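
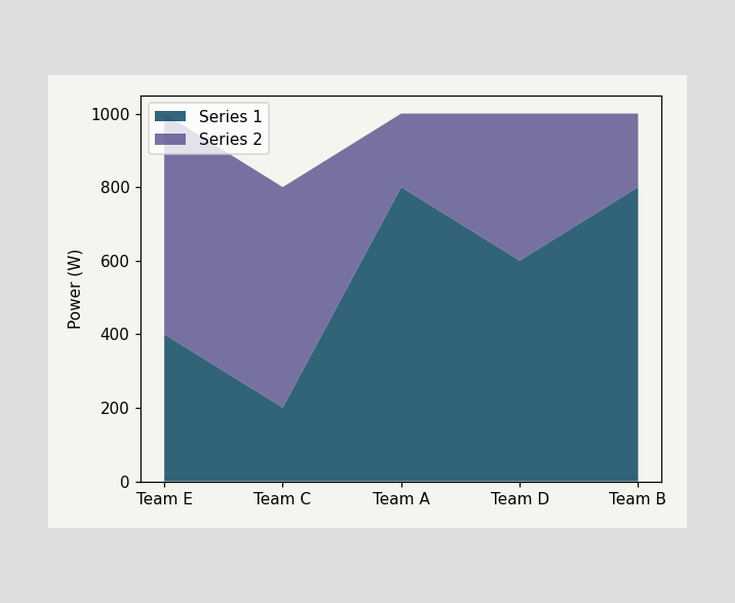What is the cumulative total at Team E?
1000W

The stacked total at Team E reaches 1000W.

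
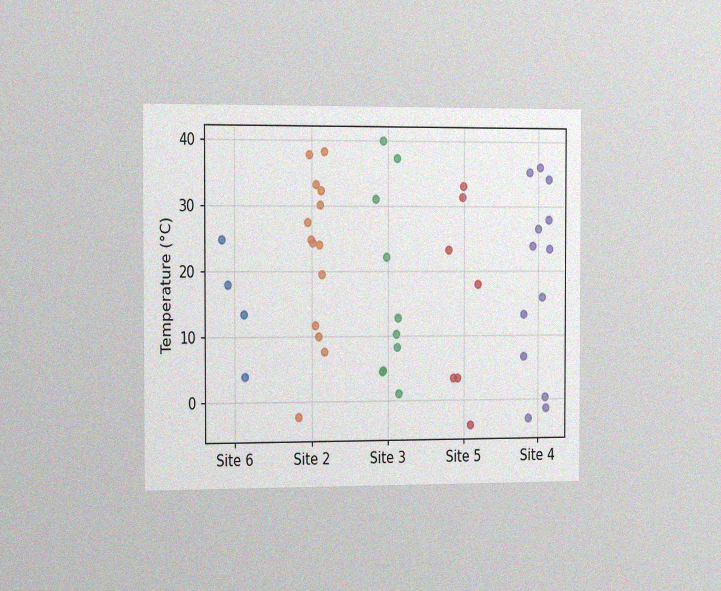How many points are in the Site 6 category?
4

The chart is viewed slightly from the left, with some photo noise. Counting the markers in the Site 6 column gives 4.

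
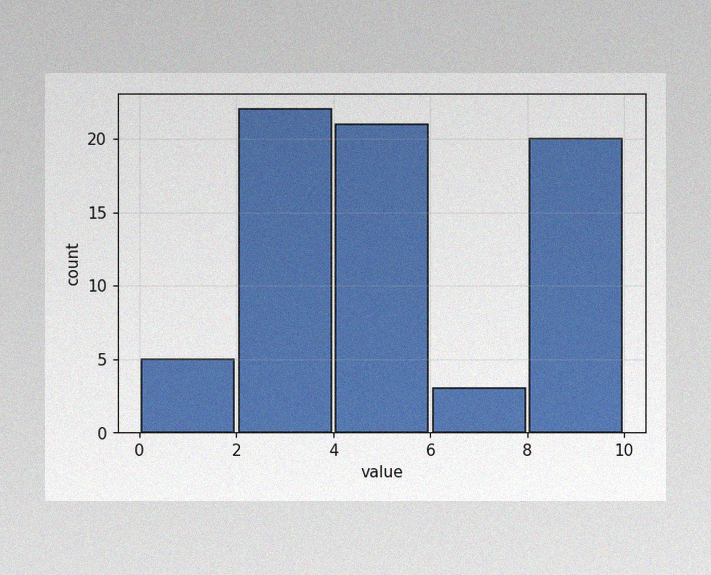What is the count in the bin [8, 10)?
The image has some photo noise and uneven lighting. The [8, 10) bin has height 20.

20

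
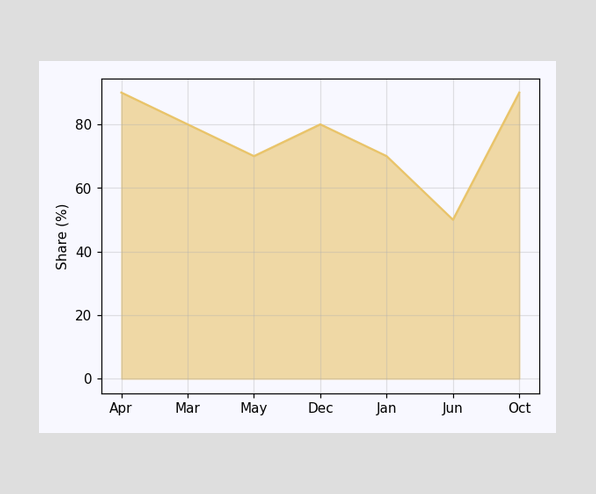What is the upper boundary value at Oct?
At Oct the upper boundary is at 90%.

90%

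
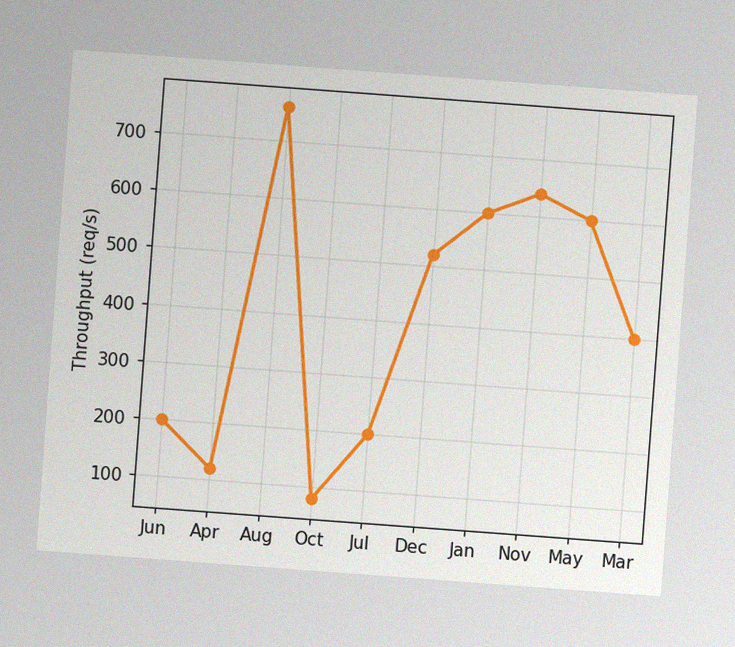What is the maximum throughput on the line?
The chart is tilted about 4° clockwise, with some photo noise. The highest point is at Aug, and reading across to the y-axis gives 760req/s.

760req/s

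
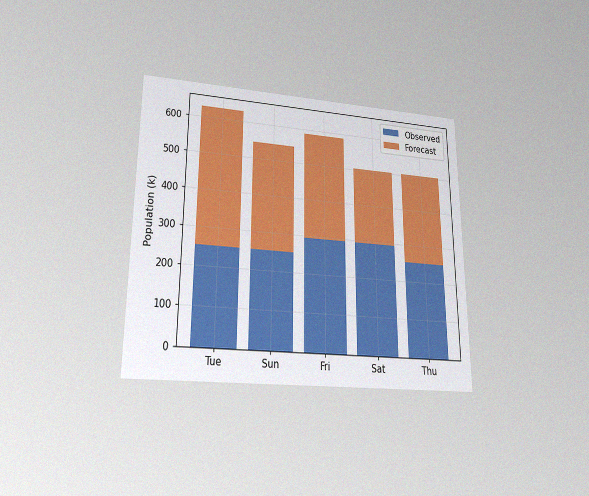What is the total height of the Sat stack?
The chart is viewed at a slight angle, with some photo noise. The Sat stack's top reaches 504k on the y-axis.

504k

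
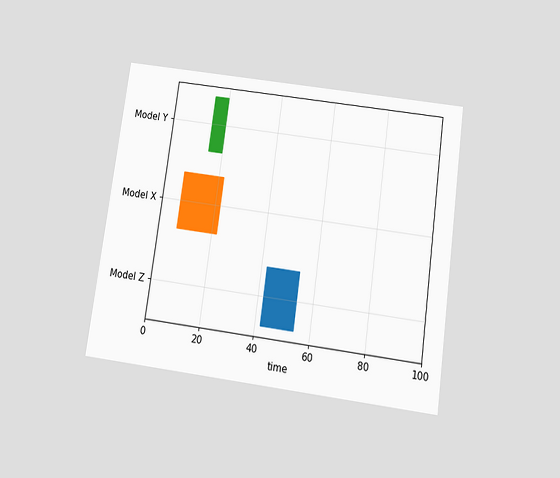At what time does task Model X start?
7

The chart is tilted about 8° clockwise and viewed slightly from below. The Model X bar begins at t=7.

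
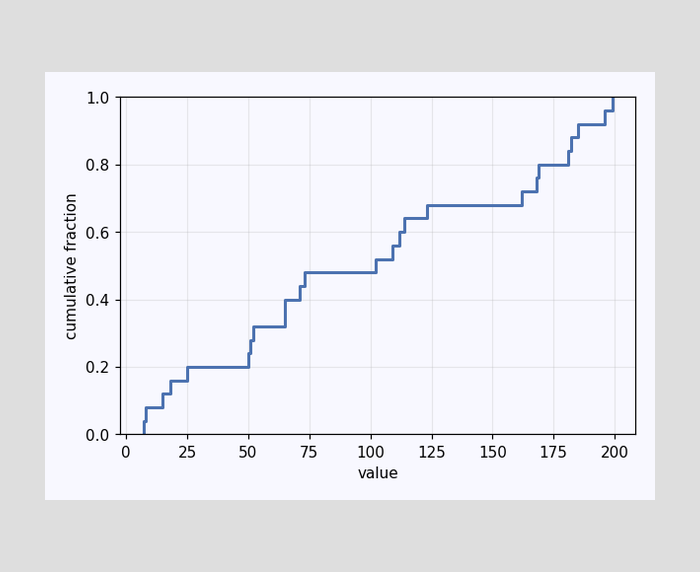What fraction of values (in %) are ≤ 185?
92%

At x=185 the ECDF step is at 92%.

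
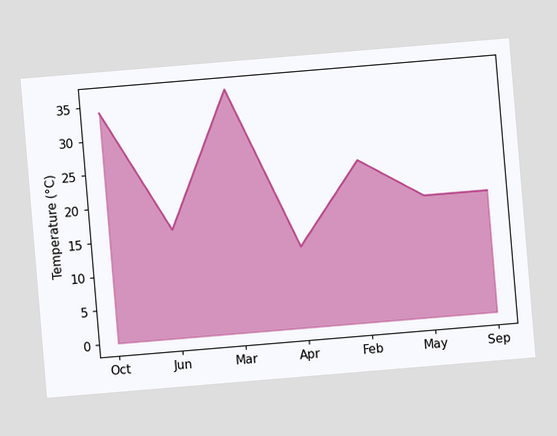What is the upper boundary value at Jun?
The chart is tilted about 5° counter-clockwise. At Jun the upper boundary is at 16°C.

16°C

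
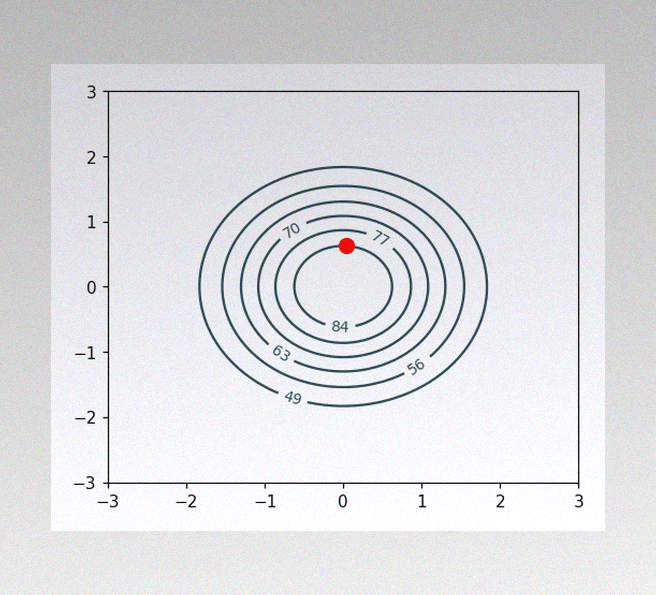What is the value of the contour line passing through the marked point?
The image has some photo noise and uneven lighting. The marked point sits on the contour labelled 84.

84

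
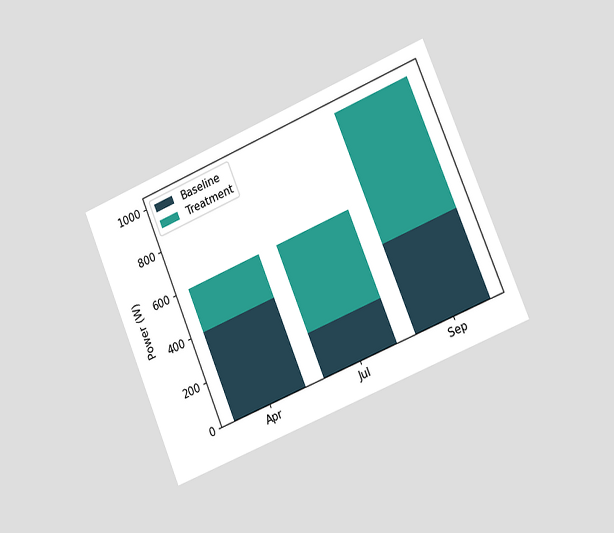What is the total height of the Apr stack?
600W

The chart is tilted about 23° counter-clockwise and viewed slightly from the right. The Apr stack's top reaches 600W on the y-axis.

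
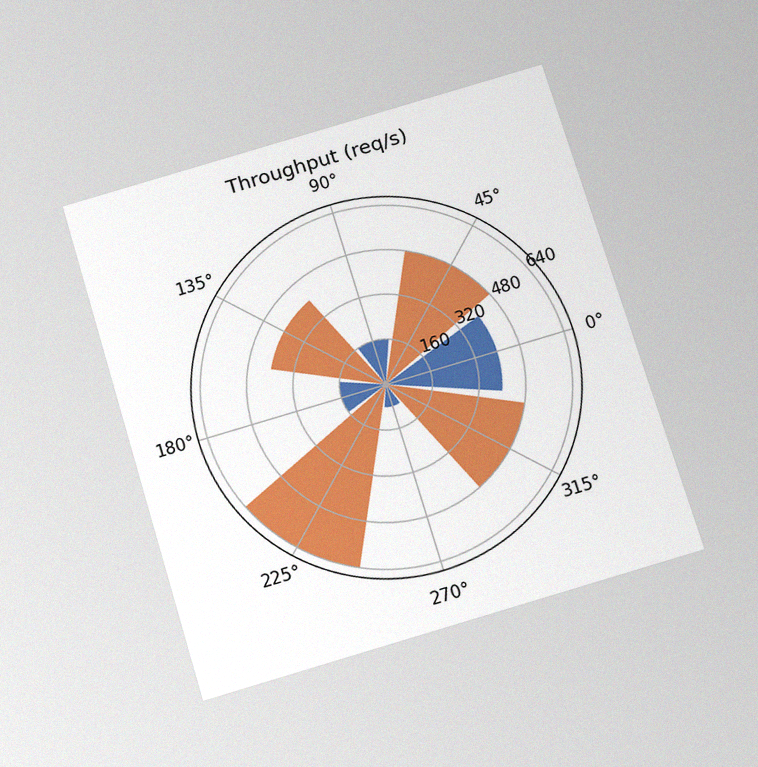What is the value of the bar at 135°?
400req/s

The chart is tilted about 17° counter-clockwise and viewed slightly from below, with some photo noise. The bar at 135° reaches 400req/s on the radial axis.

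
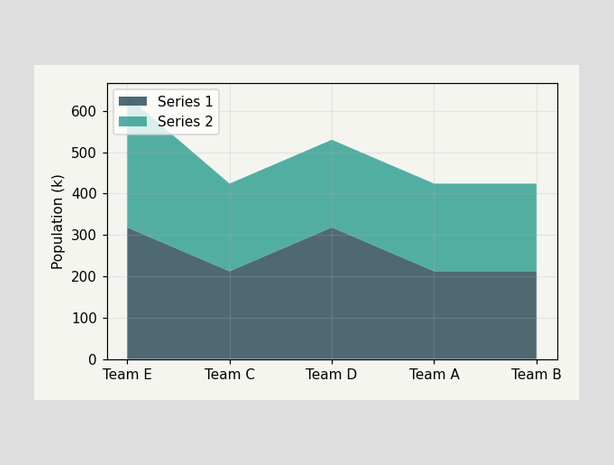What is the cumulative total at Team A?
The stacked total at Team A reaches 424k.

424k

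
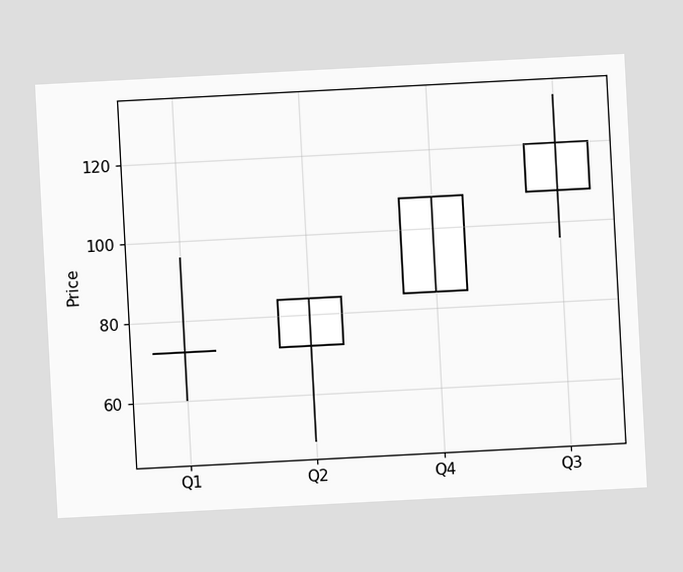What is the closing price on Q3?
The chart is tilted about 3° counter-clockwise. The Q3 candle closes at 120.

120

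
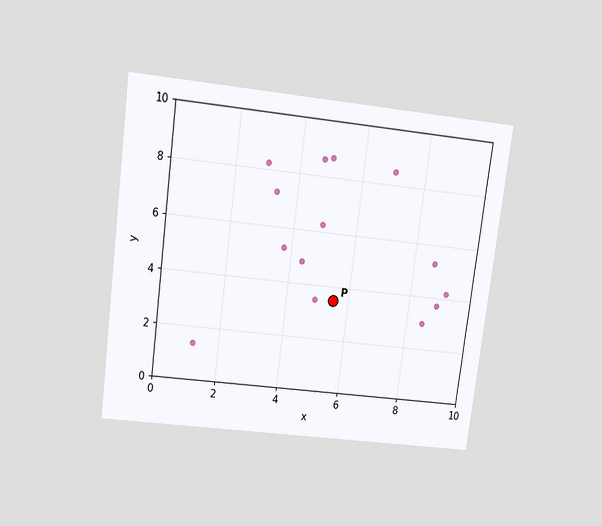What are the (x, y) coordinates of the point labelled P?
(5.5, 3.5)

The chart is tilted about 7° clockwise and viewed slightly from above. Following the gridlines from P to each axis, P sits at (5.5, 3.5).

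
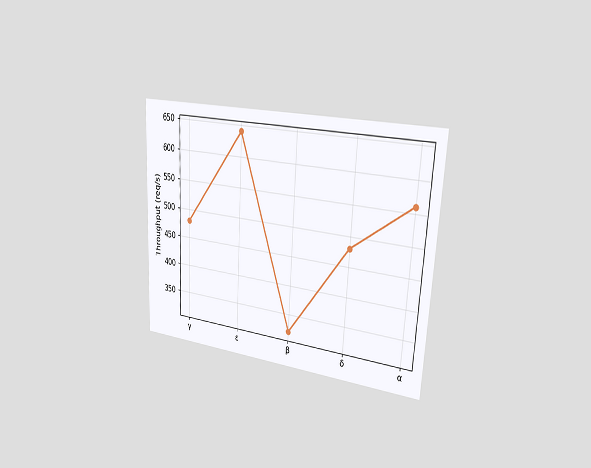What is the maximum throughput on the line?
640req/s

The chart is tilted about 3° clockwise and viewed slightly from the right. The highest point is at ε, and reading across to the y-axis gives 640req/s.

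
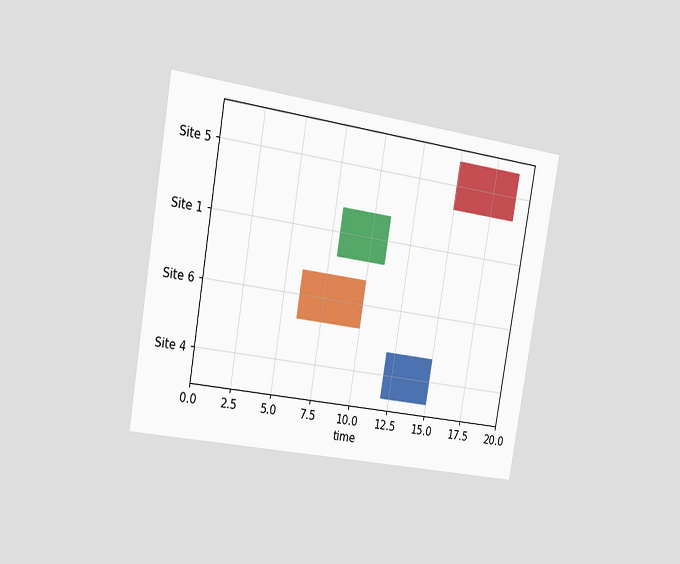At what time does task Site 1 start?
8

The chart is tilted about 10° clockwise and viewed slightly from the left. The Site 1 bar begins at t=8.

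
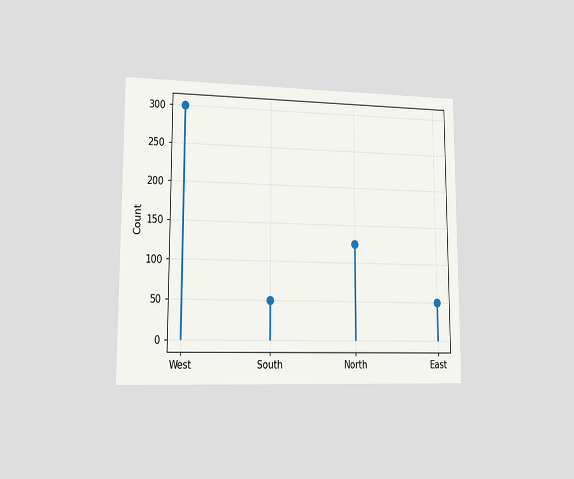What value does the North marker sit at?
The chart is viewed slightly from the left. The North marker sits at 125.

125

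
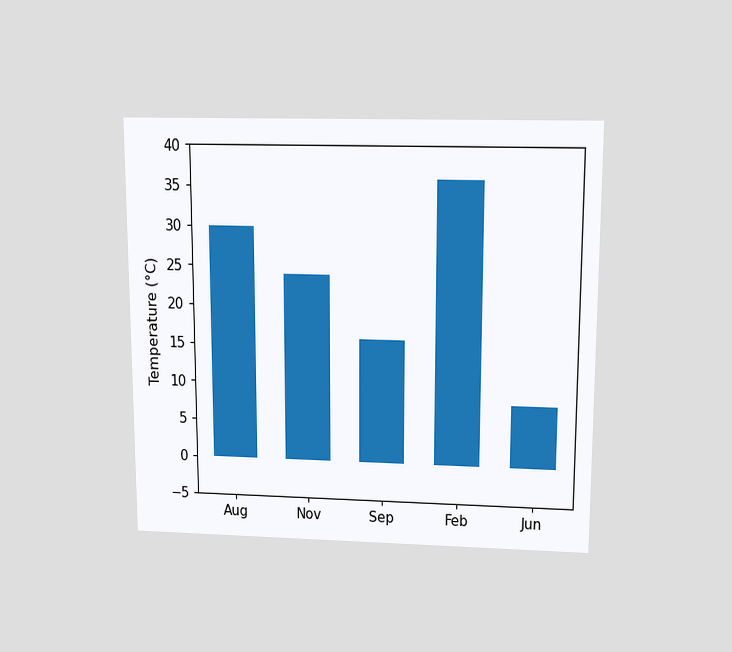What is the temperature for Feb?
36°C

The chart is viewed slightly from above. Reading along the chart's y-axis, the Feb bar reaches 36°C.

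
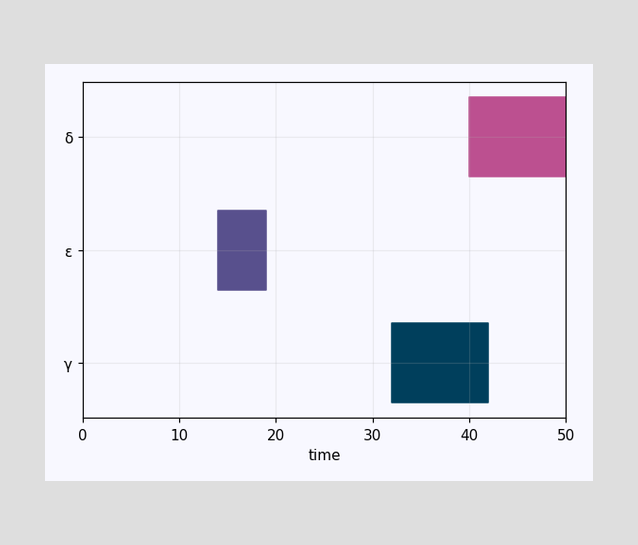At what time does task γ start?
The γ bar begins at t=32.

32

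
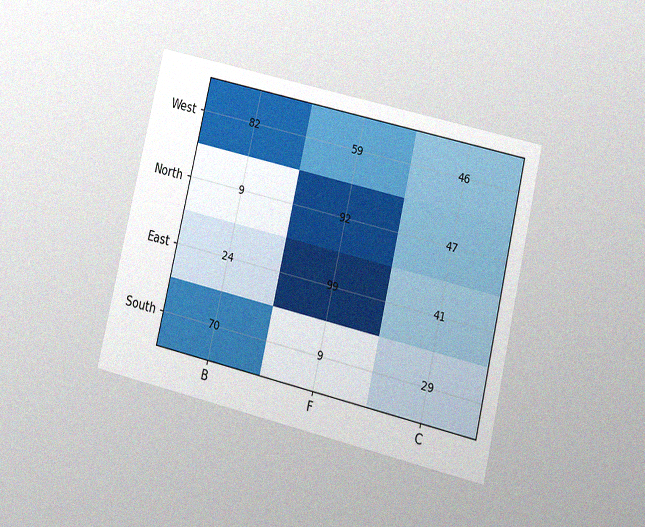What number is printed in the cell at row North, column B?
9

The chart is tilted about 13° clockwise and viewed at a slight angle, with some photo noise. The (North, B) cell reads 9.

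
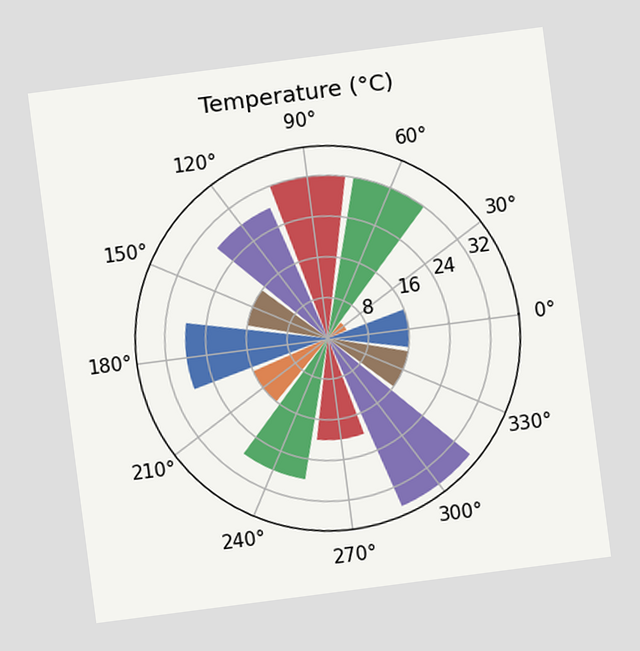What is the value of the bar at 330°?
The chart is tilted about 7° counter-clockwise. The bar at 330° reaches 16°C on the radial axis.

16°C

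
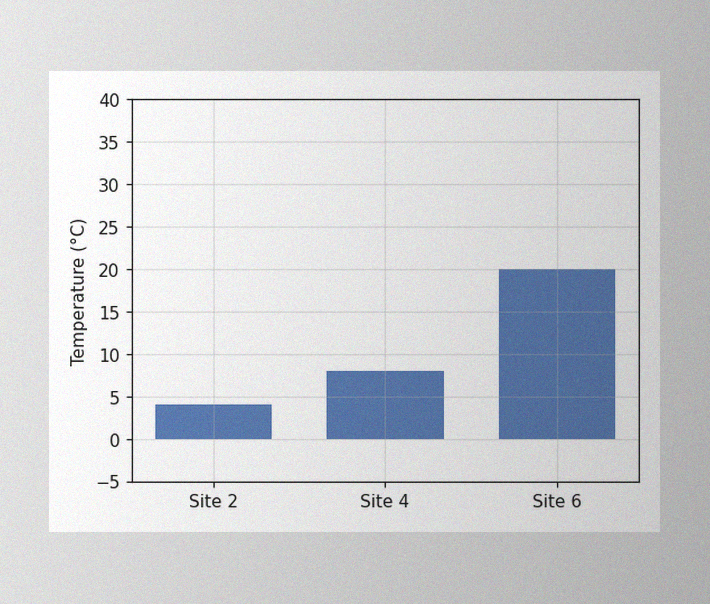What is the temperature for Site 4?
The image has some photo noise and uneven lighting. Reading along the chart's y-axis, the Site 4 bar reaches 8°C.

8°C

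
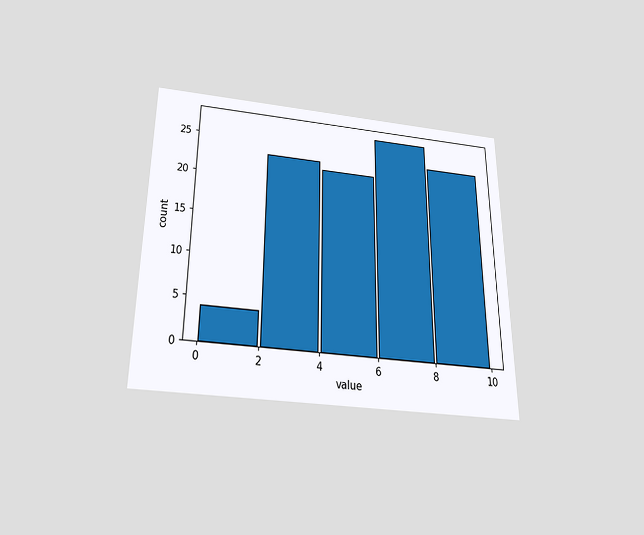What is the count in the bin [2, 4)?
The chart is viewed slightly from below. The [2, 4) bin has height 23.

23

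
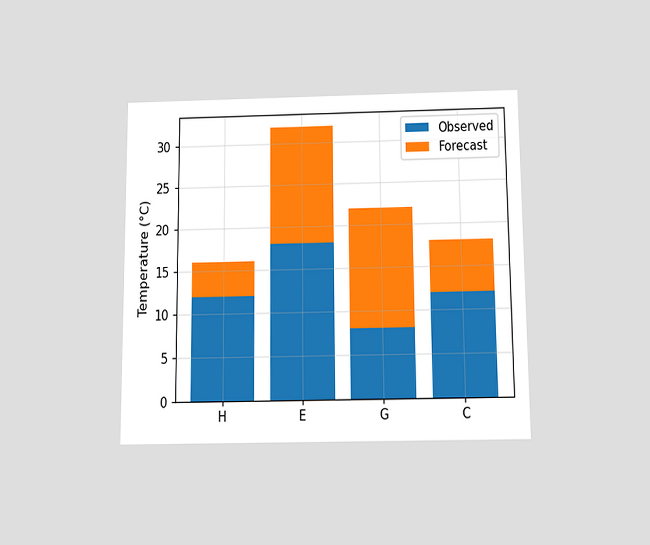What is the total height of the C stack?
18°C

The chart is viewed slightly from below. The C stack's top reaches 18°C on the y-axis.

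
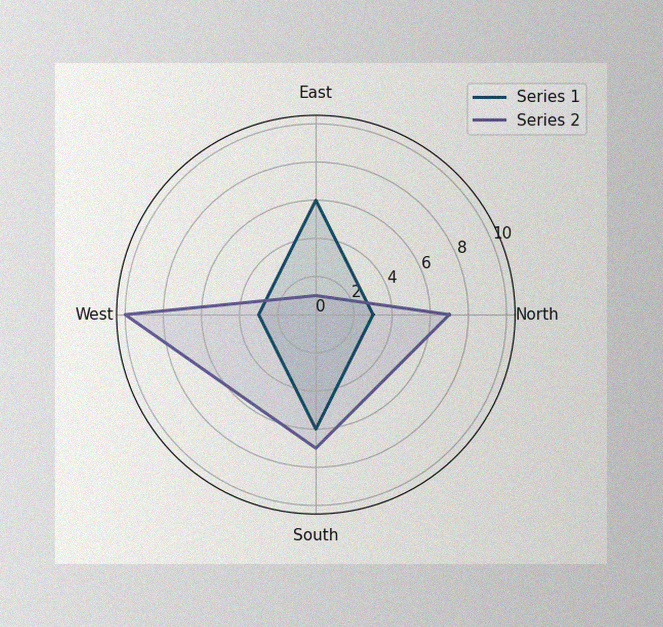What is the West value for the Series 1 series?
The image has some photo noise and uneven lighting. On the West axis, Series 1 reaches 3.

3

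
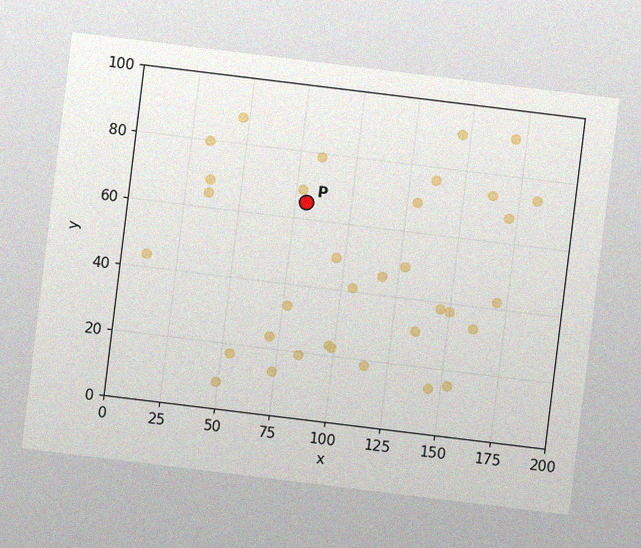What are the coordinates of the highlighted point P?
The chart is tilted about 7° clockwise, with some photo noise. Following the gridlines from P to each axis, P sits at (80, 65).

(80, 65)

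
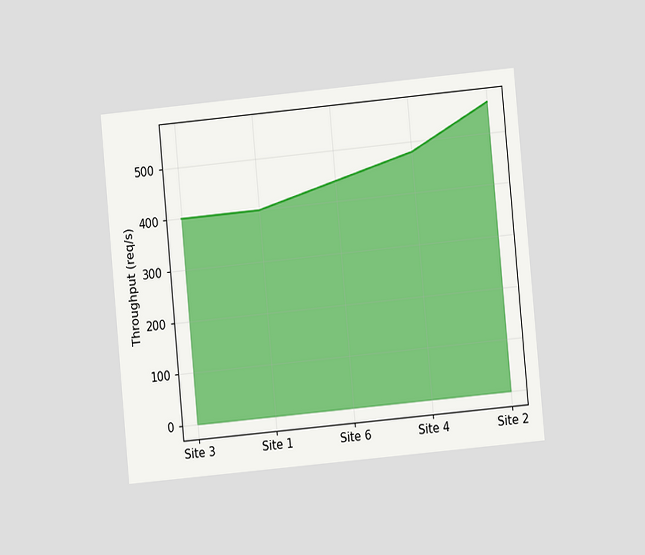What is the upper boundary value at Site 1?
The chart is tilted about 5° counter-clockwise and viewed at a slight angle. At Site 1 the upper boundary is at 400req/s.

400req/s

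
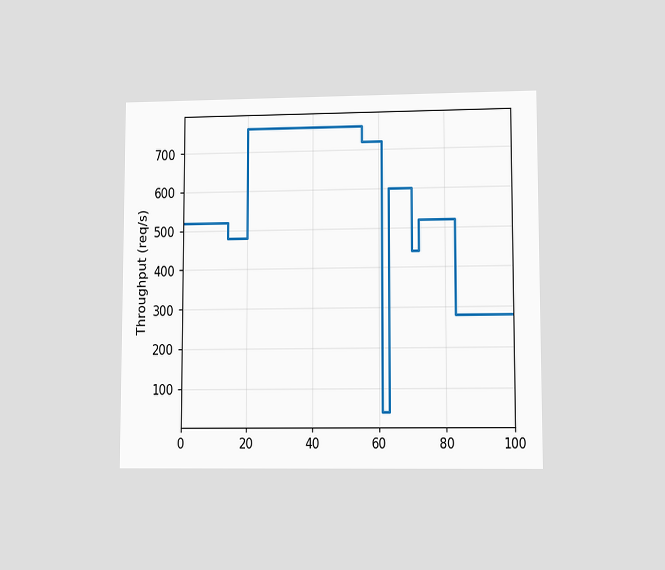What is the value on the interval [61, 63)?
40req/s

The chart is viewed at a slight angle. On [61, 63) the step sits at 40req/s.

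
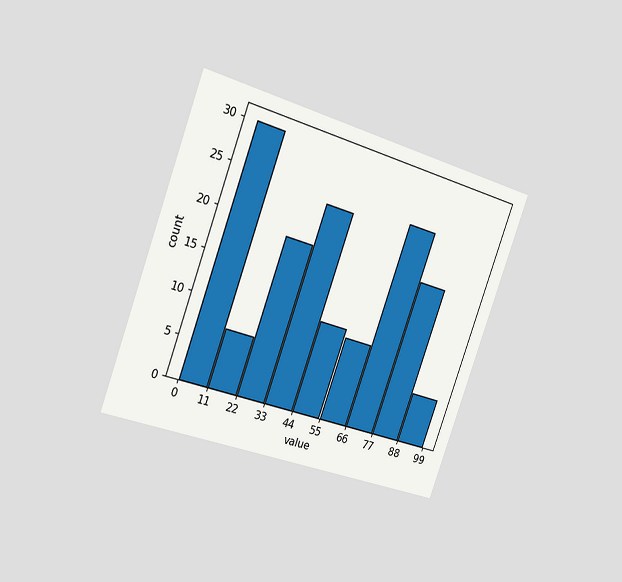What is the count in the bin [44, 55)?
11

The chart is tilted about 20° clockwise and viewed slightly from the left. The [44, 55) bin has height 11.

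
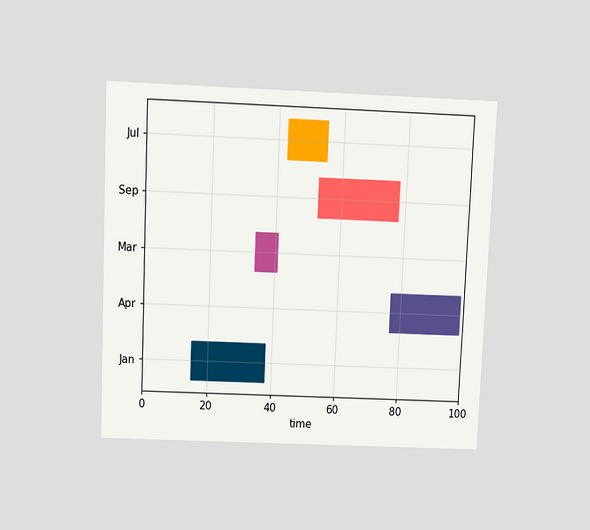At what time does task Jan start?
15

The chart is tilted about 2° clockwise and viewed slightly from above. The Jan bar begins at t=15.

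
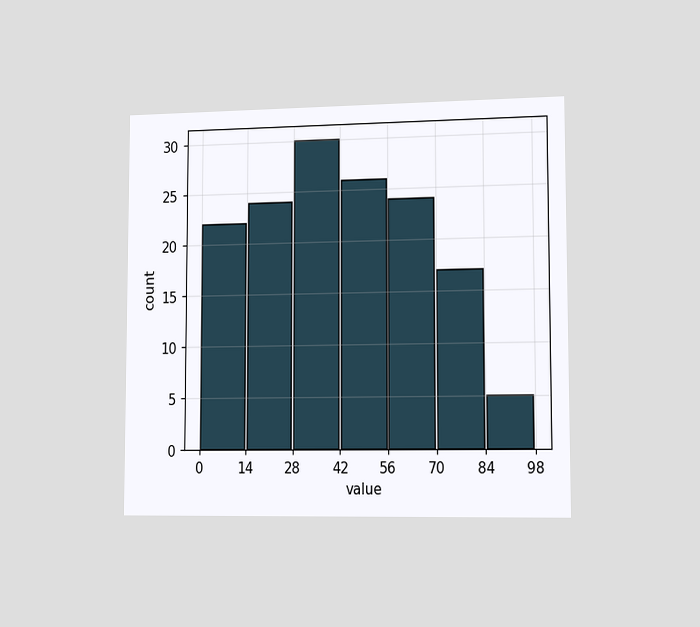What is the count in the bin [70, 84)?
The chart is viewed slightly from the right. The [70, 84) bin has height 17.

17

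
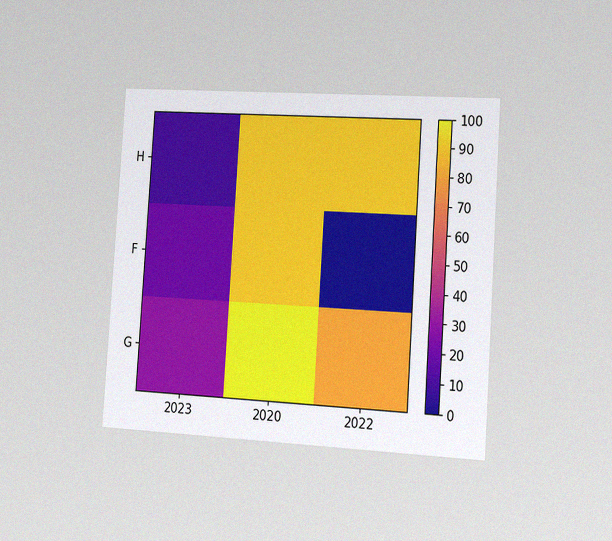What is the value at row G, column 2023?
The chart is tilted about 4° clockwise and viewed slightly from the right, with some photo noise. Matching cell (G, 2023) against the colorbar gives 30.

30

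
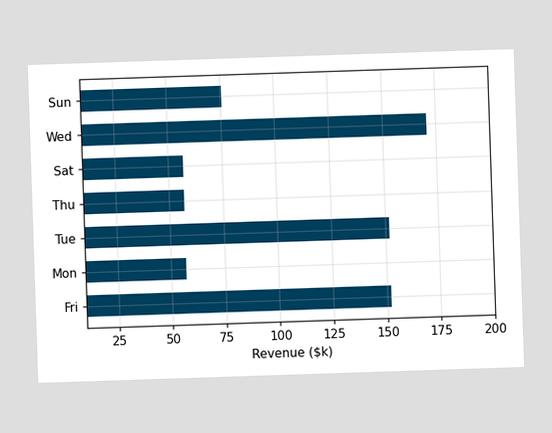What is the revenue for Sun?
Reading along the chart's x-axis, the Sun bar reaches $76k.

$76k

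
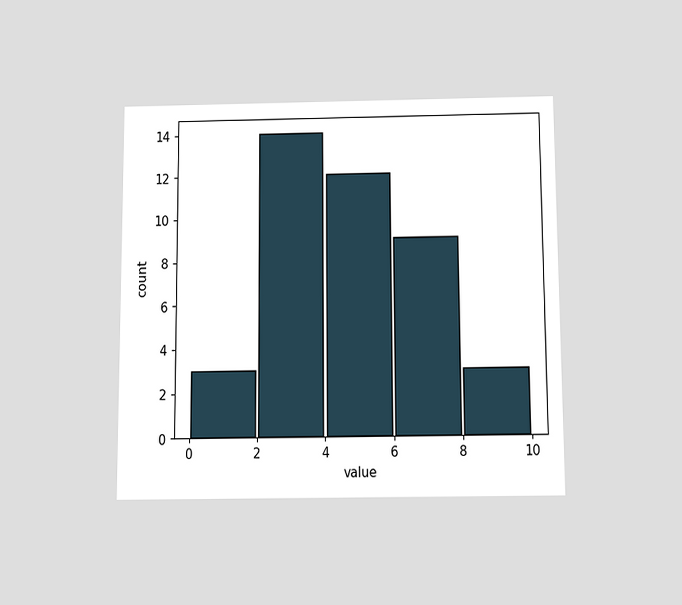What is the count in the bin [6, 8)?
The chart is viewed slightly from below. The [6, 8) bin has height 9.

9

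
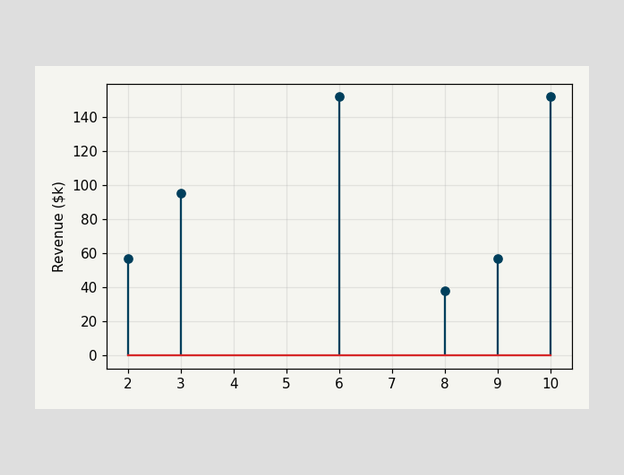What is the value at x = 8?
The stem at x=8 reaches $38k.

$38k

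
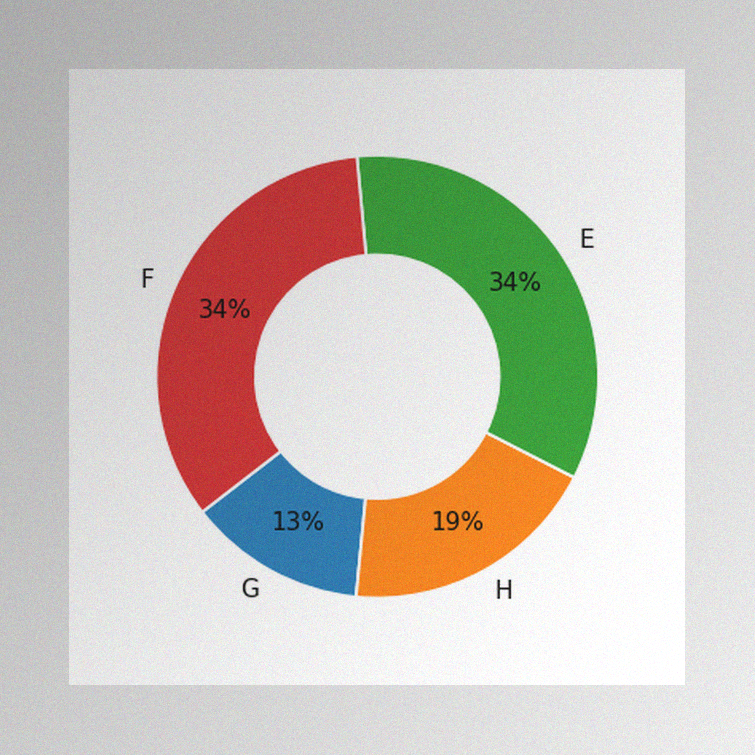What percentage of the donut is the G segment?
13%

The image has some photo noise and uneven lighting. The G segment takes up 13% of the ring.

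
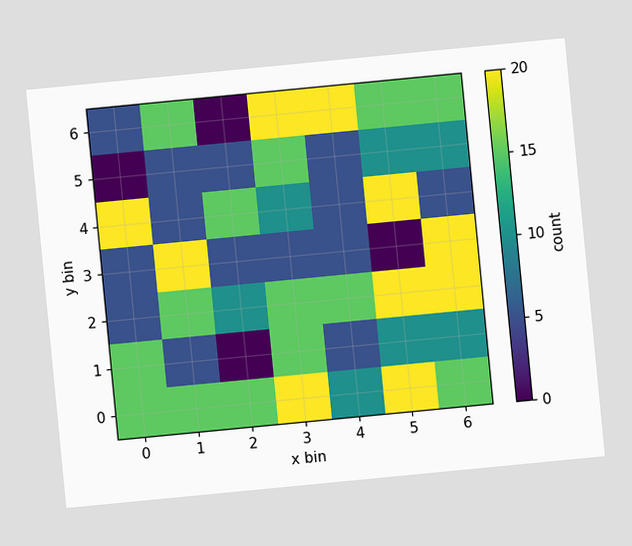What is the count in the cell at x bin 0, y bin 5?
The chart is tilted about 6° counter-clockwise. Matching the cell (0, 5) against the colorbar gives 0.

0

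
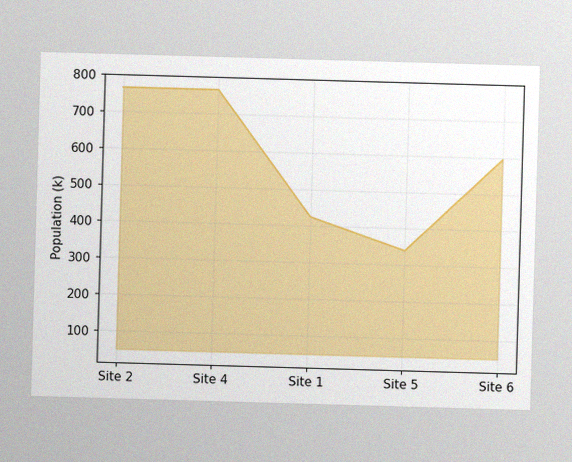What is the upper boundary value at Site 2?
The image has some photo noise and uneven lighting. At Site 2 the upper boundary is at 765k.

765k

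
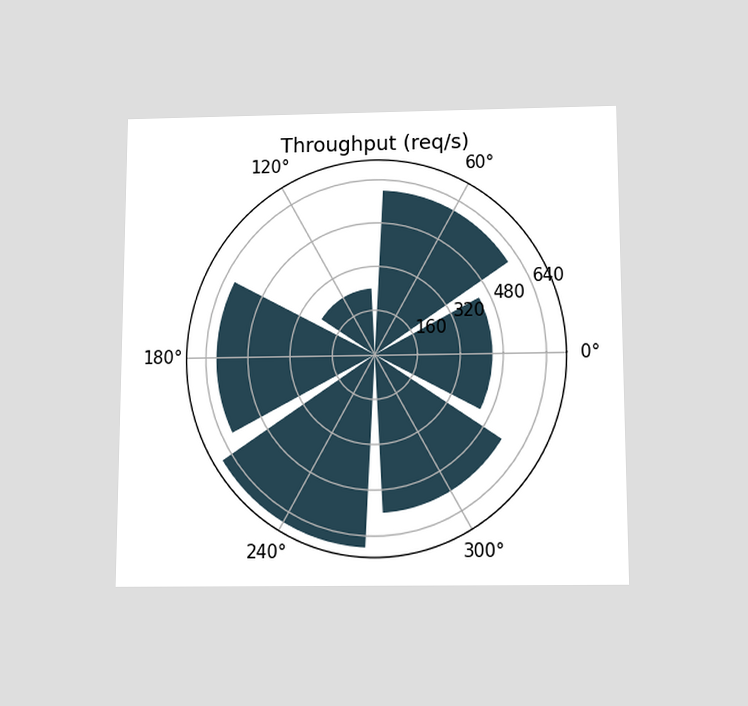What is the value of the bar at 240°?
The chart is viewed slightly from below. The bar at 240° reaches 680req/s on the radial axis.

680req/s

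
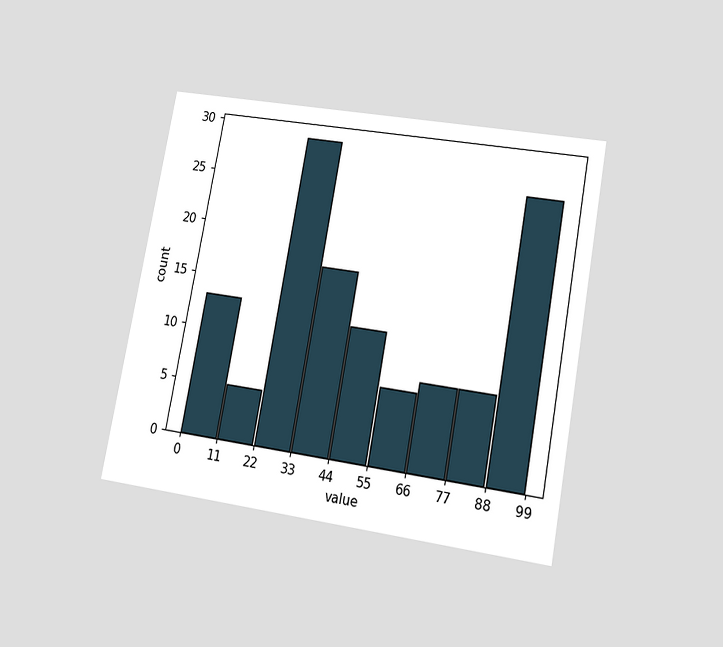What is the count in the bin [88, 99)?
The chart is tilted about 10° clockwise and viewed at a slight angle. The [88, 99) bin has height 26.

26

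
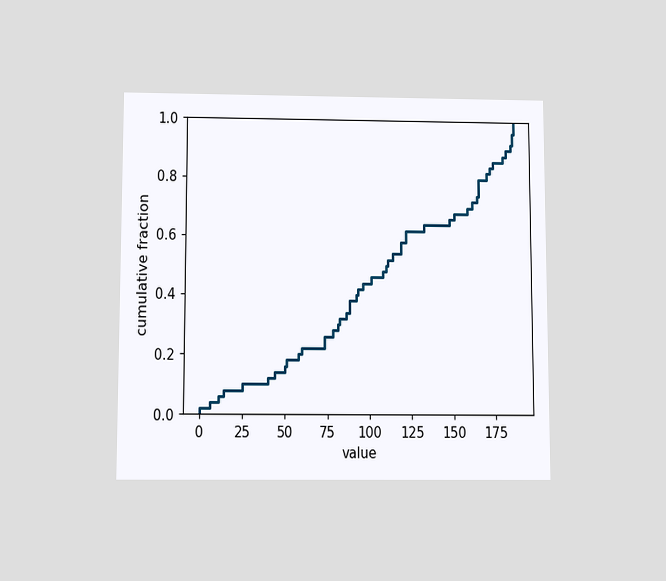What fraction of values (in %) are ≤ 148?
66%

The chart is viewed slightly from below. At x=148 the ECDF step is at 66%.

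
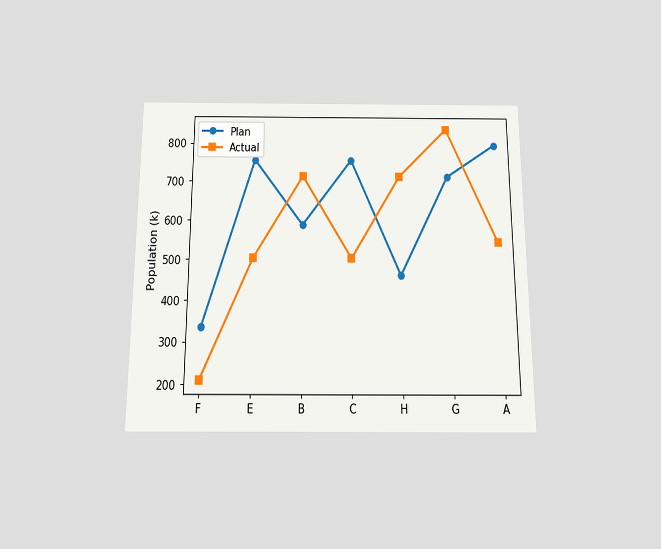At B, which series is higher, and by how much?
Actual, by 126k

The chart is viewed slightly from below. At B, Actual sits above the other line by 126k.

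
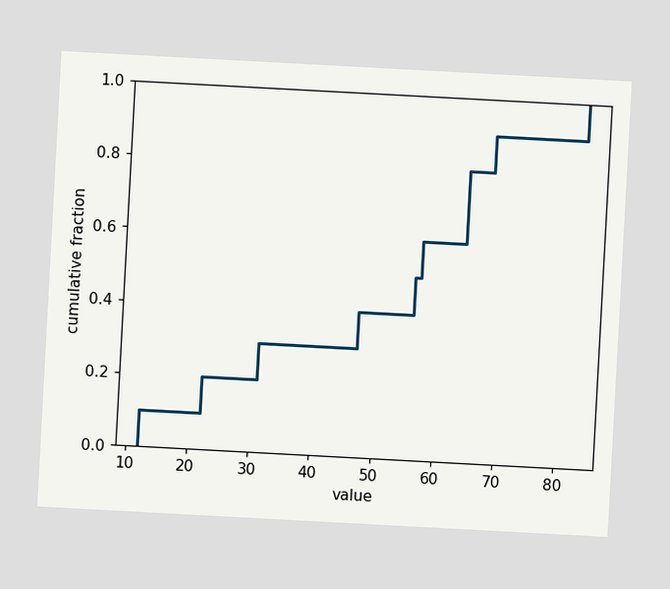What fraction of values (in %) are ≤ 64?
The chart is tilted about 3° clockwise. At x=64 the ECDF step is at 80%.

80%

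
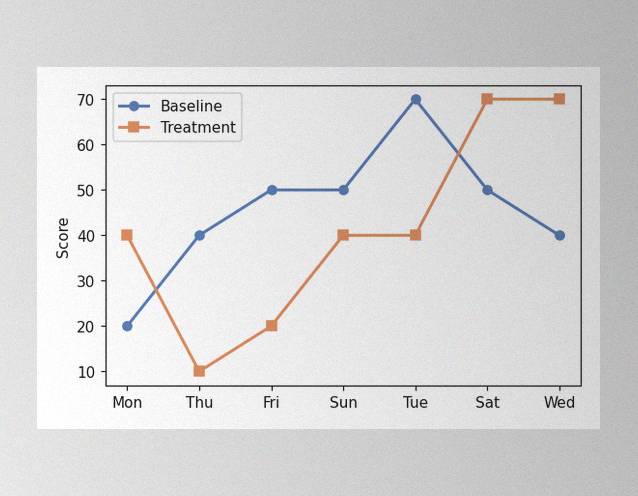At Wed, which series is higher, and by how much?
Treatment, by 30

The image has some photo noise and uneven lighting. At Wed, Treatment sits above the other line by 30.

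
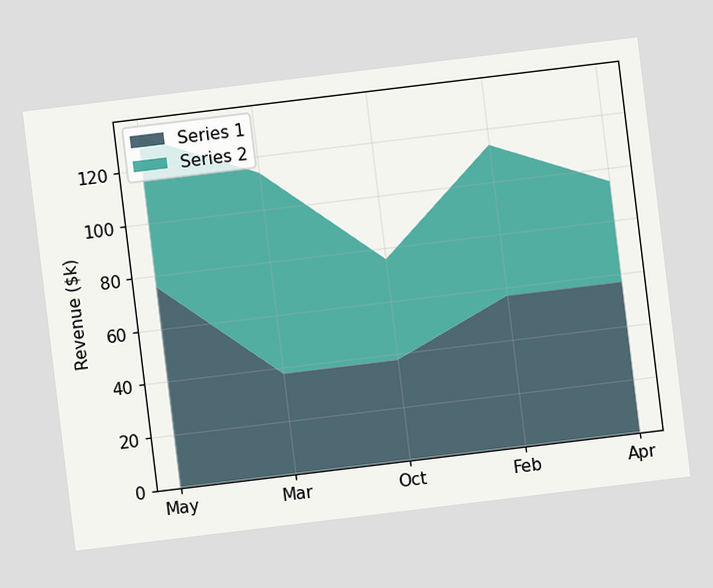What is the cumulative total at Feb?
$114k

The chart is tilted about 7° counter-clockwise. The stacked total at Feb reaches $114k.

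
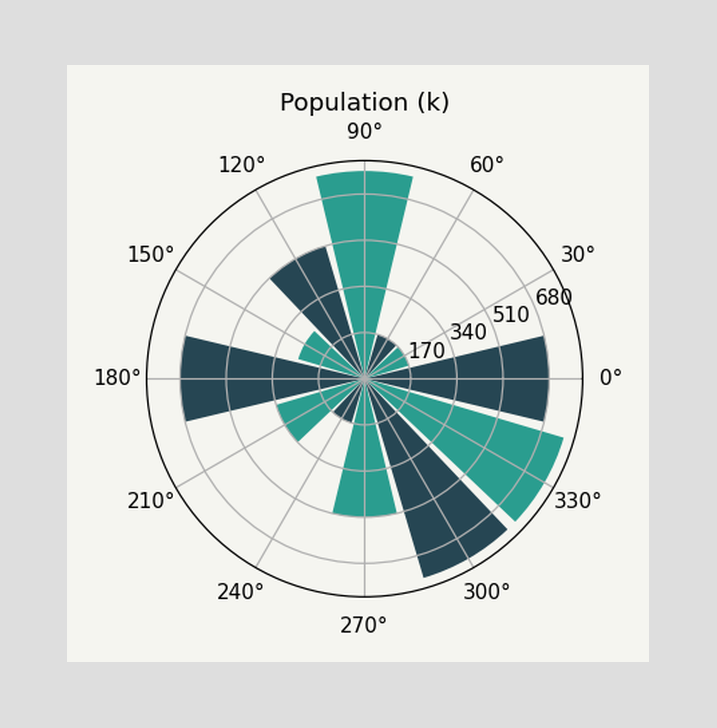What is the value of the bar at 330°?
765k

The bar at 330° reaches 765k on the radial axis.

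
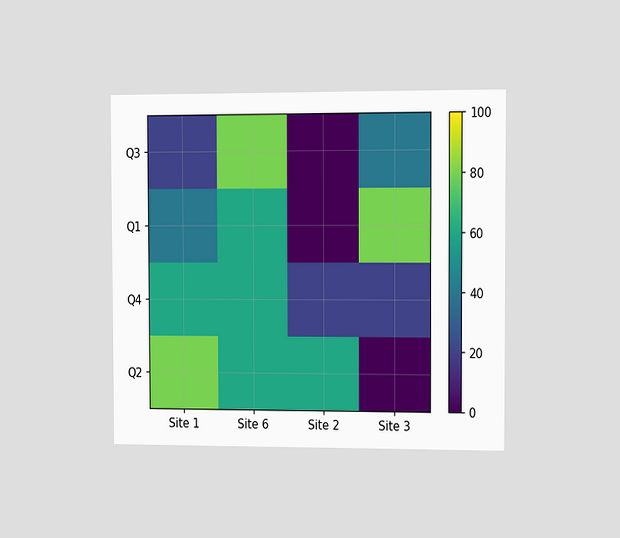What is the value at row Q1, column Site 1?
The chart is viewed slightly from the right. Matching cell (Q1, Site 1) against the colorbar gives 40.

40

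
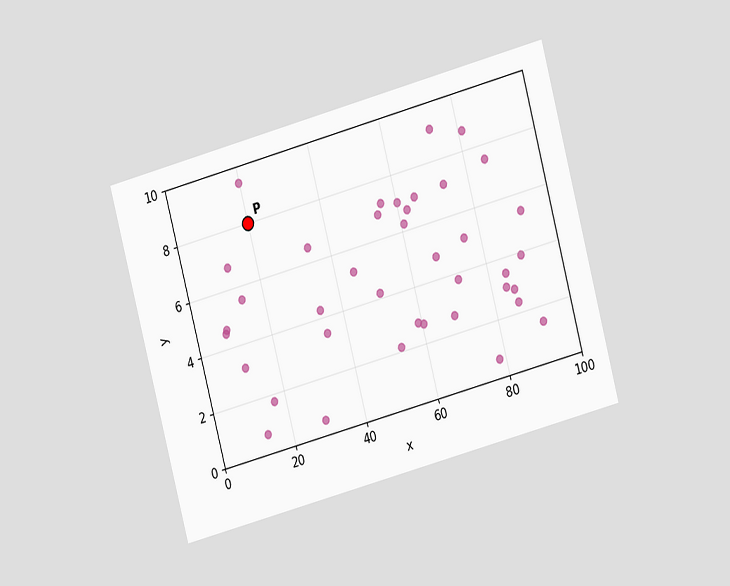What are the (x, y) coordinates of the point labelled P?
(20, 8)

The chart is tilted about 15° counter-clockwise and viewed at a slight angle. Following the gridlines from P to each axis, P sits at (20, 8).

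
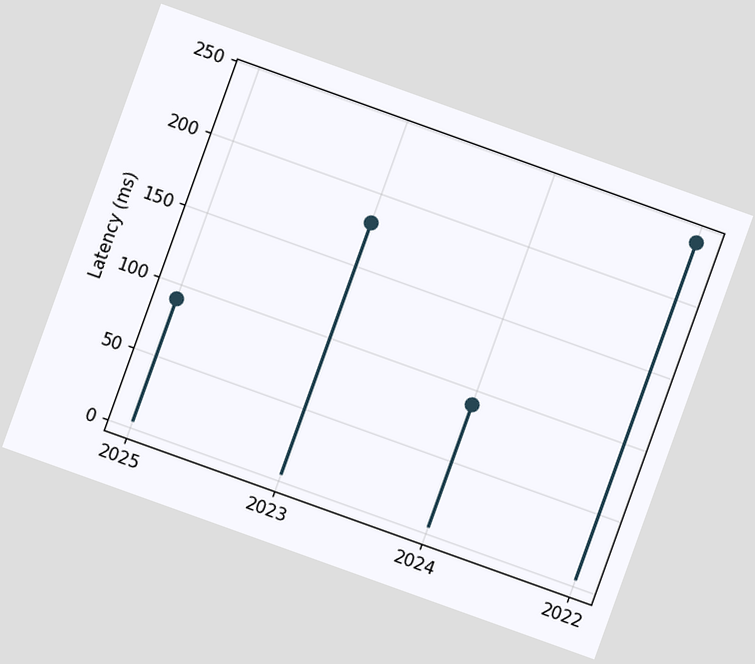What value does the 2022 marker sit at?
The chart is tilted about 20° clockwise. The 2022 marker sits at 240ms.

240ms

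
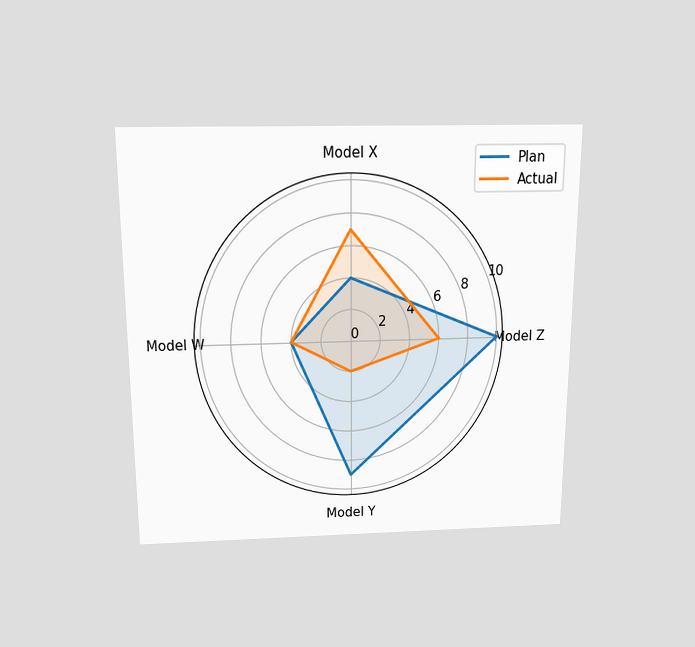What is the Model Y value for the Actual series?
The chart is viewed slightly from above. On the Model Y axis, Actual reaches 2.

2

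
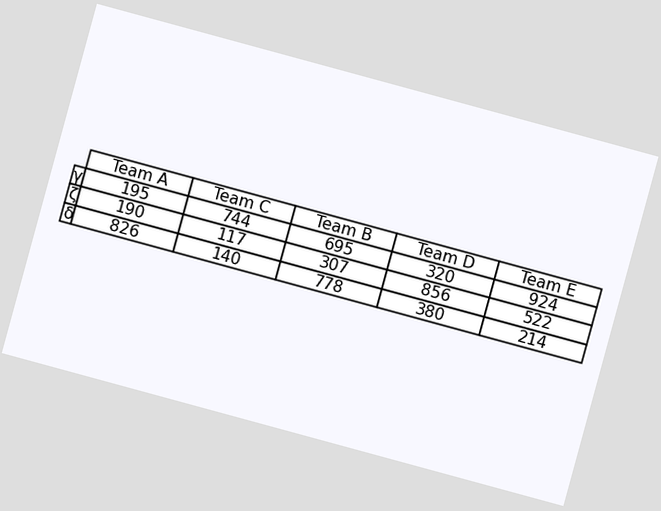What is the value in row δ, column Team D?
380

The chart is tilted about 15° clockwise. The (δ, Team D) cell reads 380.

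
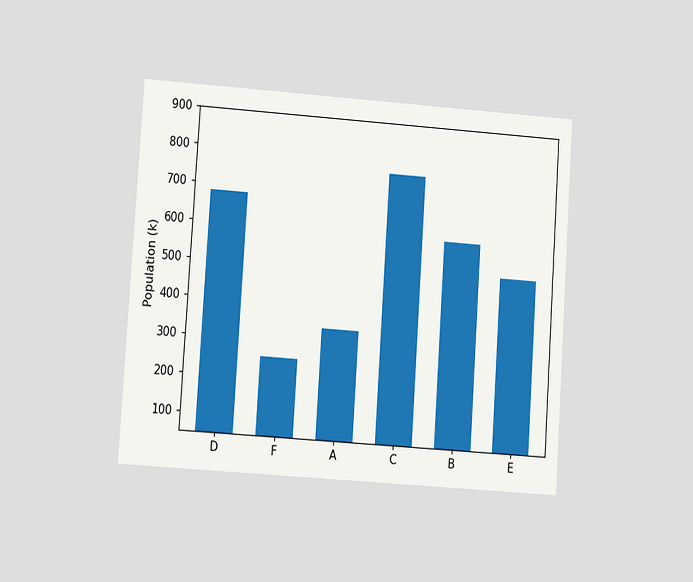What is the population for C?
765k

The chart is tilted about 4° clockwise and viewed at a slight angle. Reading along the chart's y-axis, the C bar reaches 765k.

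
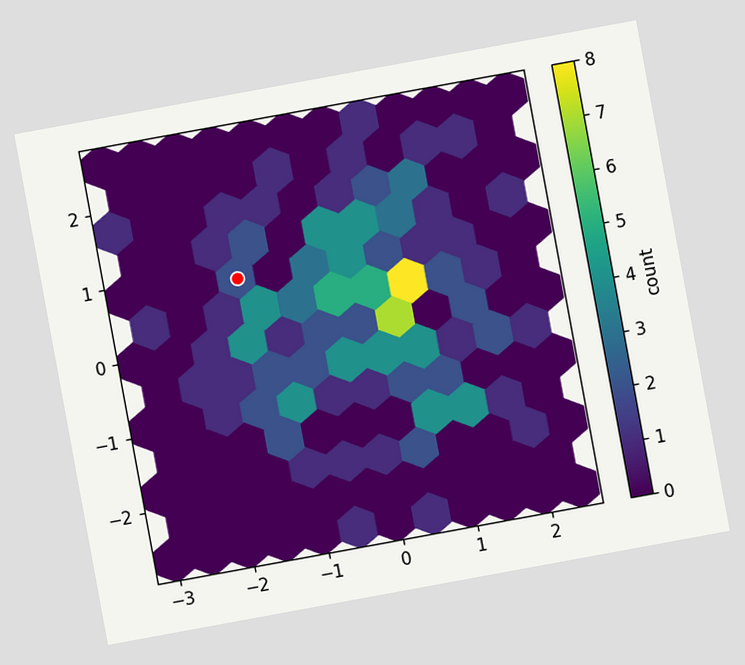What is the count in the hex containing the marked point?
2

The chart is tilted about 10° counter-clockwise. The marked hex reads 2 on the colorbar.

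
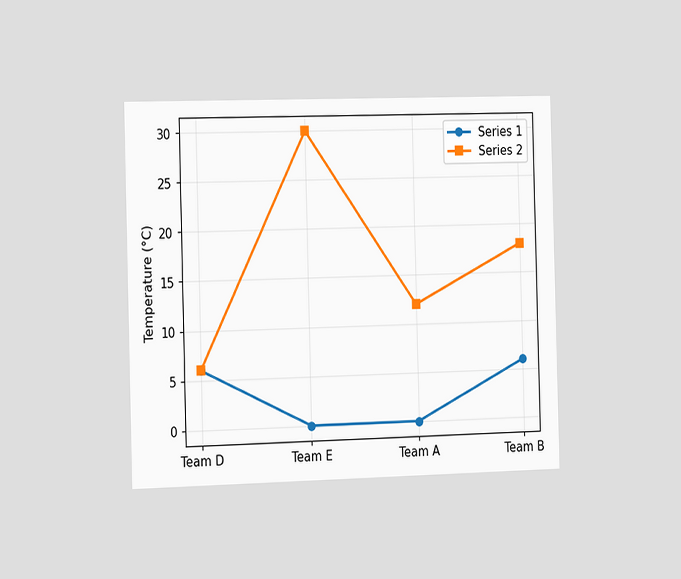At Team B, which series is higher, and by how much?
The chart is viewed slightly from the left. At Team B, Series 2 sits above the other line by 12°C.

Series 2, by 12°C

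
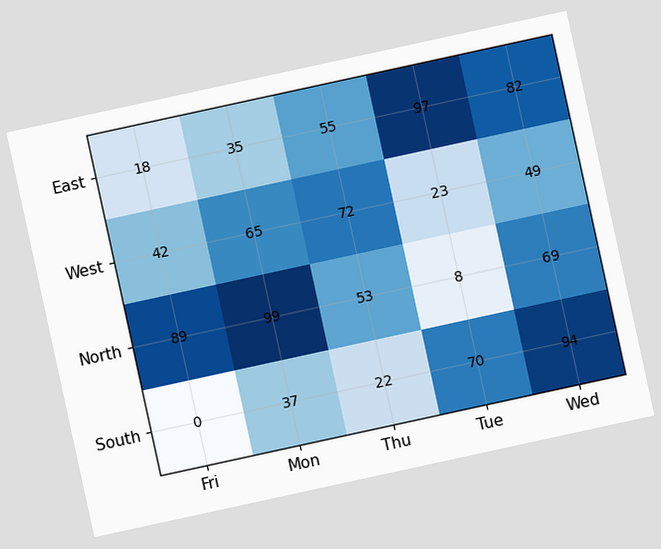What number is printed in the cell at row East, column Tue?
97

The chart is tilted about 12° counter-clockwise. The (East, Tue) cell reads 97.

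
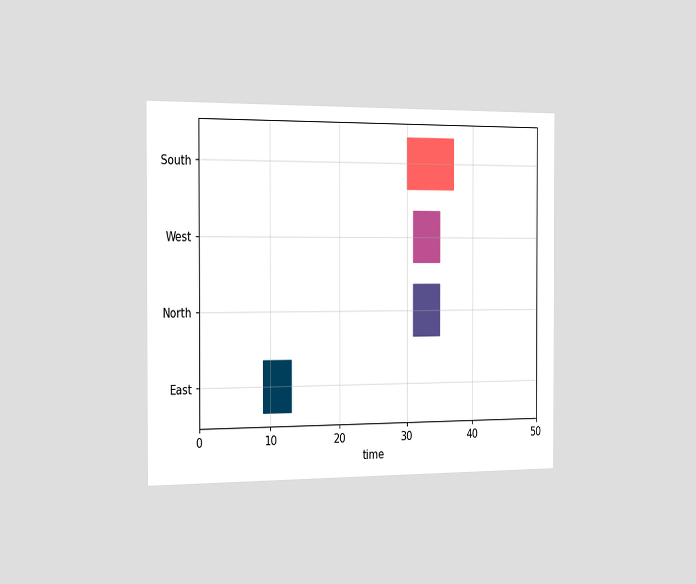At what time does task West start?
31

The chart is viewed slightly from the left. The West bar begins at t=31.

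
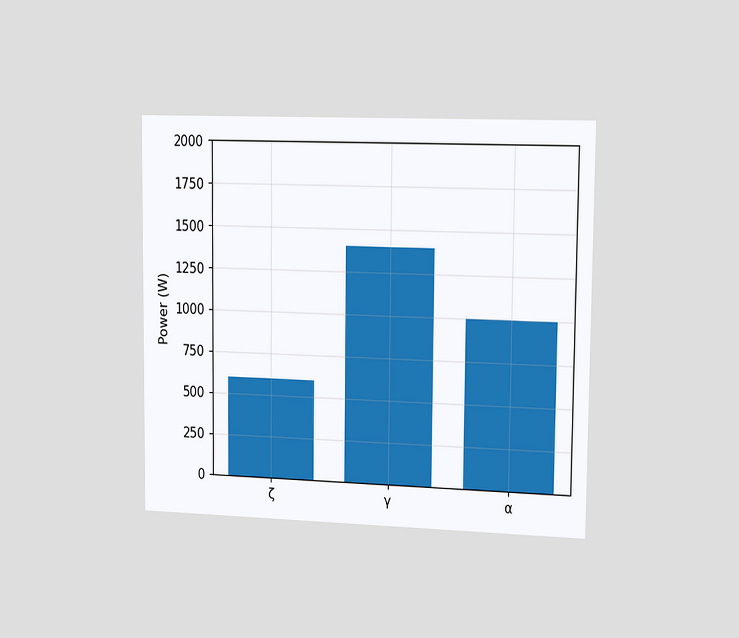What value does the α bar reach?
1000W

The chart is viewed slightly from the right. Reading along the chart's y-axis, the α bar reaches 1000W.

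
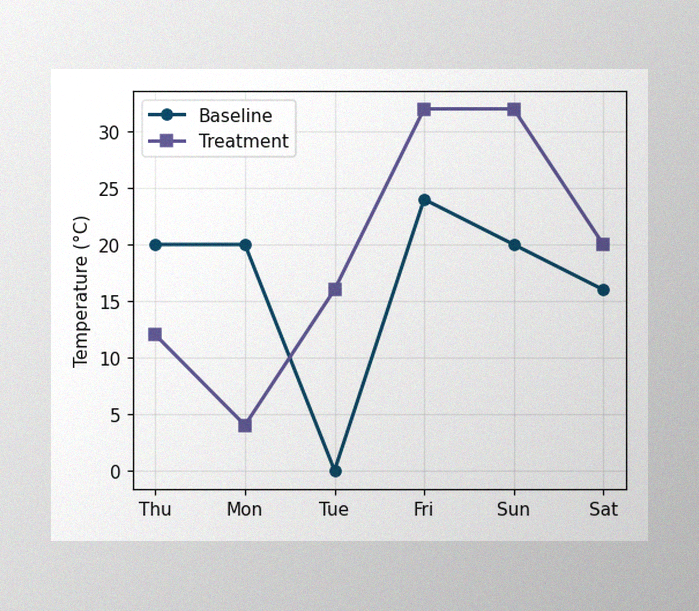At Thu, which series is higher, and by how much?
The image has some photo noise and uneven lighting. At Thu, Baseline sits above the other line by 8°C.

Baseline, by 8°C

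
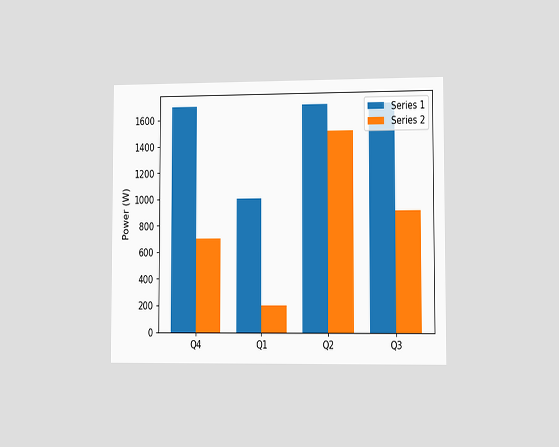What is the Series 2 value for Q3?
900W

The chart is viewed slightly from the right. The Series 2 bar at Q3 reaches 900W on the y-axis.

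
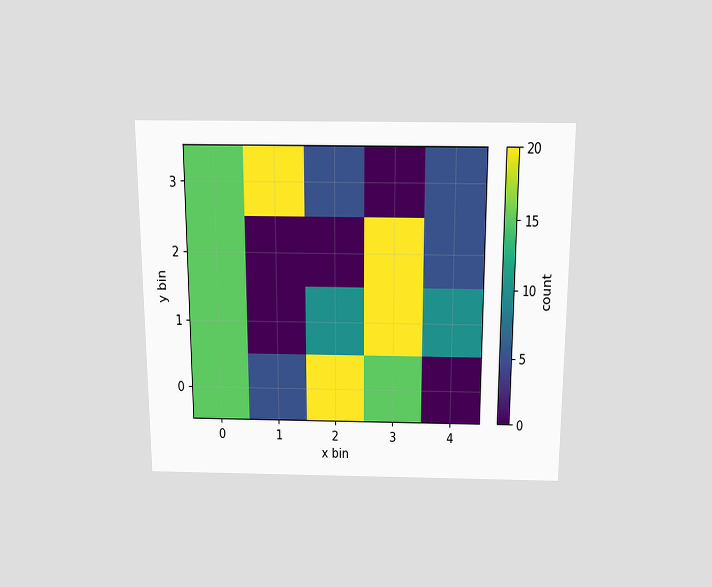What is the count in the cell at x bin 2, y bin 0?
20

The chart is viewed slightly from above. Matching the cell (2, 0) against the colorbar gives 20.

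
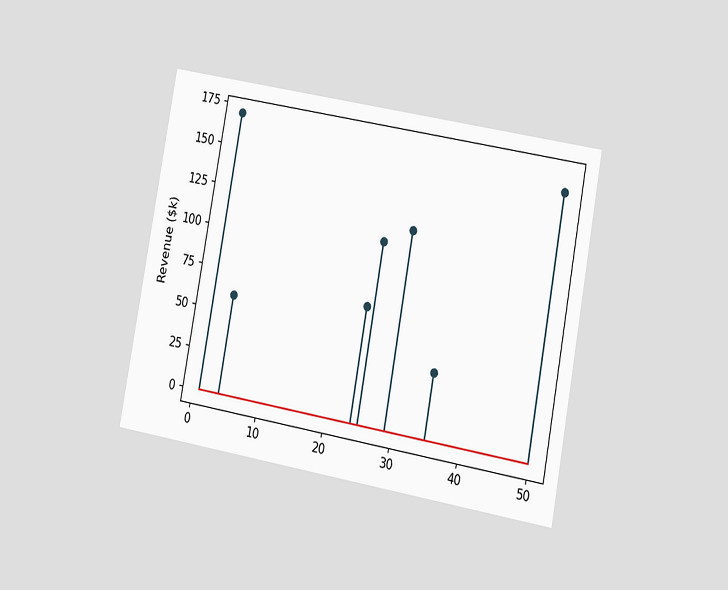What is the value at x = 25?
The chart is tilted about 10° clockwise and viewed at a slight angle. The stem at x=25 reaches $110k.

$110k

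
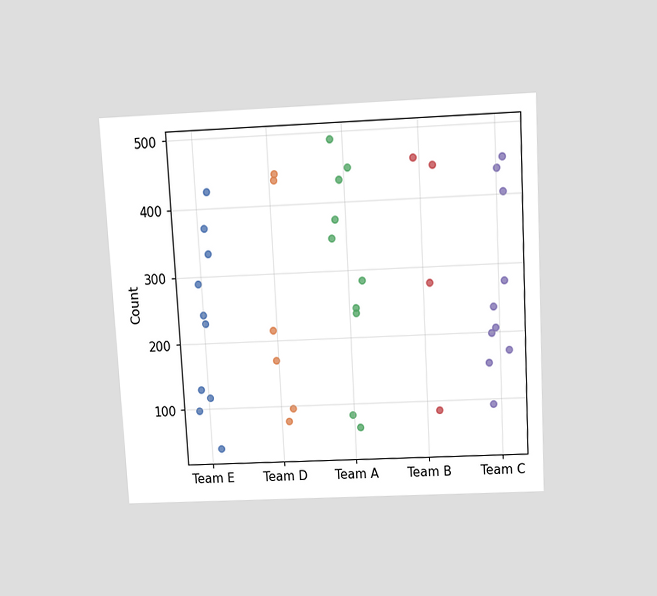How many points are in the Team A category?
10

The chart is tilted about 3° counter-clockwise and viewed slightly from above. Counting the markers in the Team A column gives 10.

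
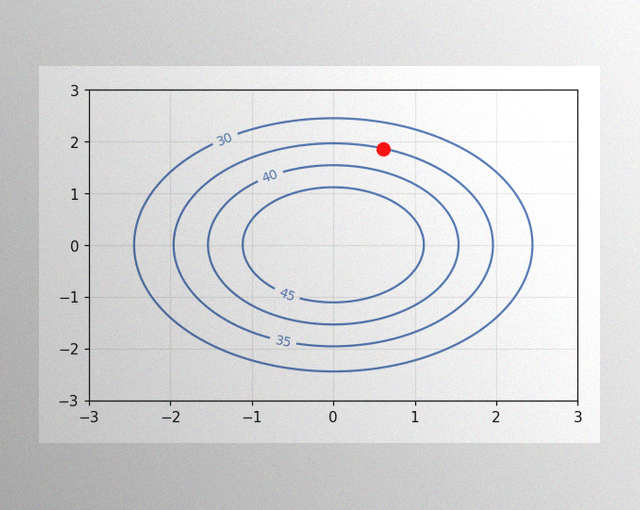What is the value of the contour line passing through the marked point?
35

The image has some photo noise and uneven lighting. The marked point sits on the contour labelled 35.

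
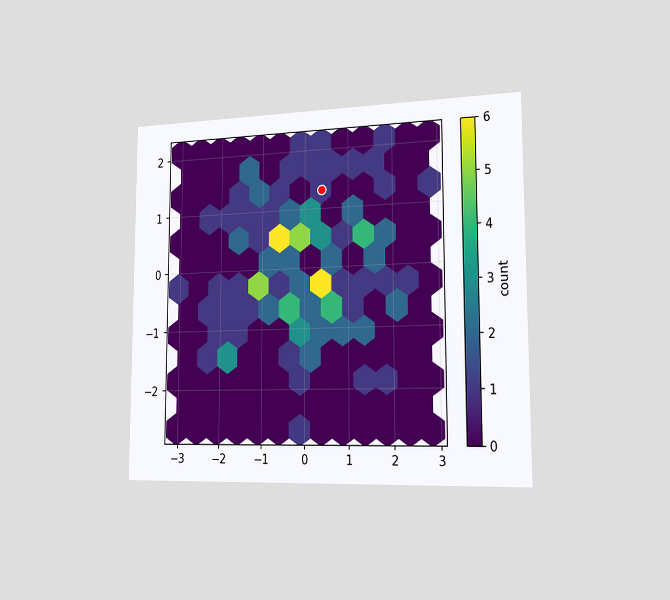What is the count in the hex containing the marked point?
The chart is viewed slightly from the right. The marked hex reads 1 on the colorbar.

1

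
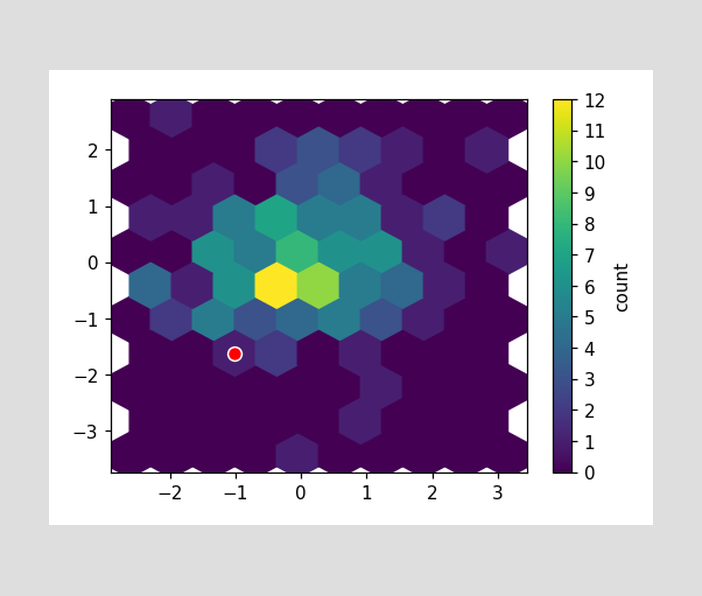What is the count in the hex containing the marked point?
The marked hex reads 1 on the colorbar.

1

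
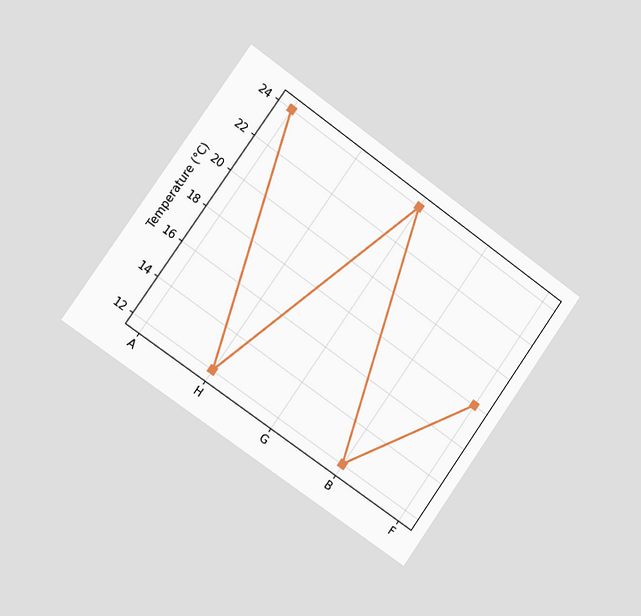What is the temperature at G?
24°C

The chart is tilted about 35° clockwise and viewed slightly from the left. At G, the line is at 24°C.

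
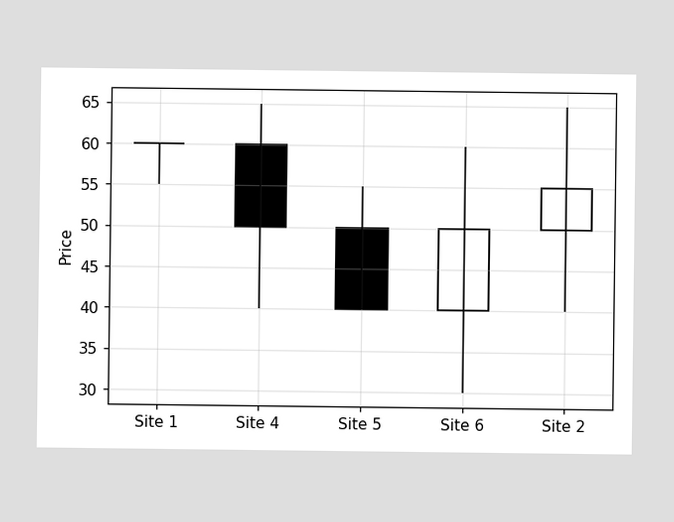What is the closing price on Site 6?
50

The Site 6 candle closes at 50.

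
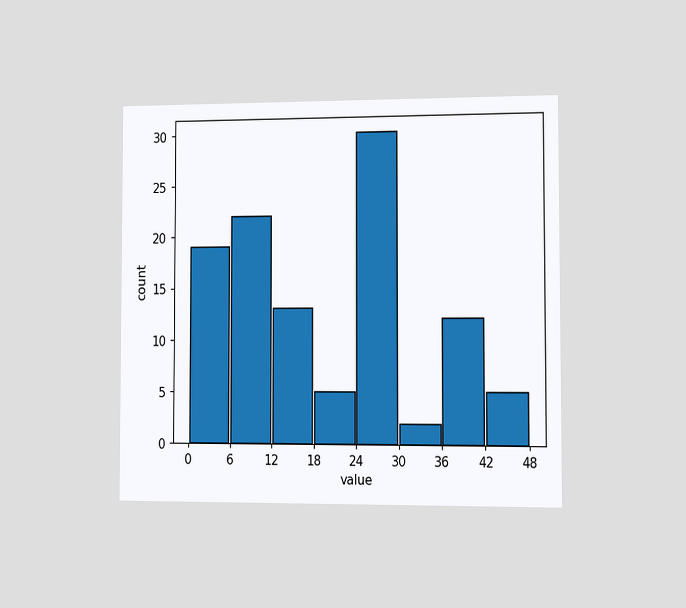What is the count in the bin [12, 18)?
13

The chart is viewed slightly from the right. The [12, 18) bin has height 13.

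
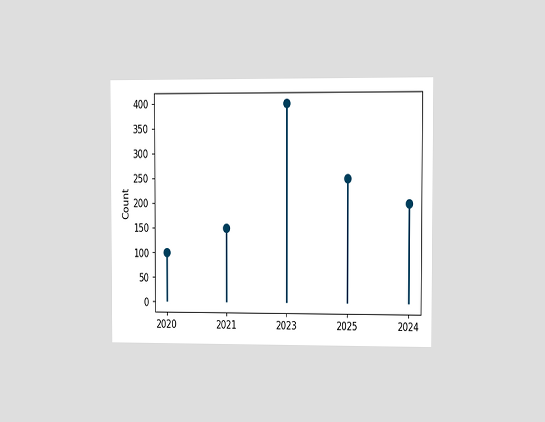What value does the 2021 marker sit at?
150

The chart is viewed at a slight angle. The 2021 marker sits at 150.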